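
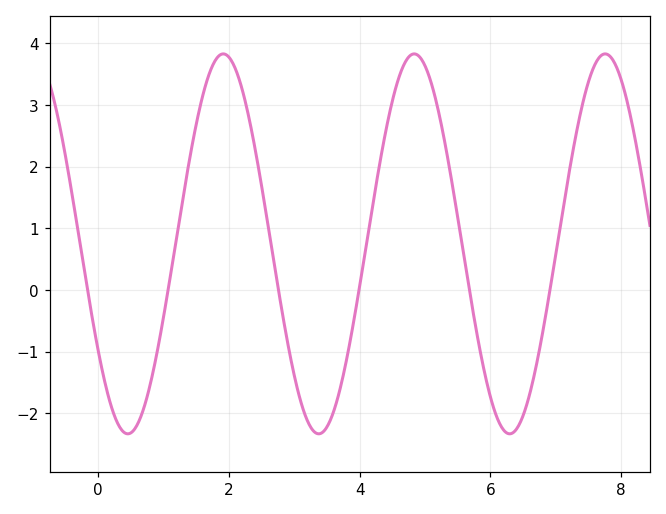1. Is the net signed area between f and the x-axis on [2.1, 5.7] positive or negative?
positive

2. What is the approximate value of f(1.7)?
3.5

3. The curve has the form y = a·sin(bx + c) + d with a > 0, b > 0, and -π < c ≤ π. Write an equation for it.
y = 3.08sin(2.1x - 2.5) + 0.75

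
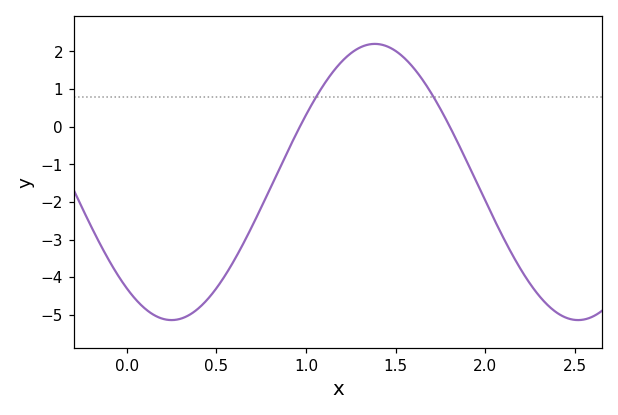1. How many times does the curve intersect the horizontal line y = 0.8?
2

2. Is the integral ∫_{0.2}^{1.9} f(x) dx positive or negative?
negative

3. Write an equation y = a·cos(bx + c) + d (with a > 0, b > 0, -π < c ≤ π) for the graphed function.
y = 3.67cos(2.77x + 2.45) - 1.47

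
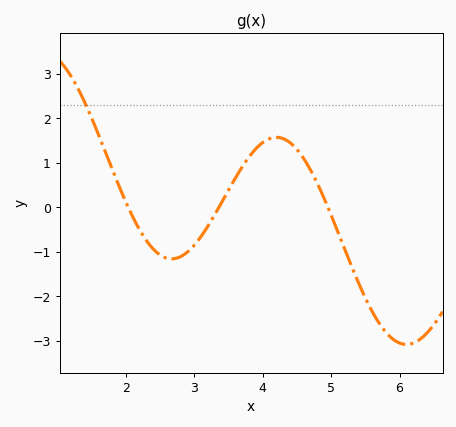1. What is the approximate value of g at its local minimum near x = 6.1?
-3.08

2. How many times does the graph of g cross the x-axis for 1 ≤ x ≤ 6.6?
3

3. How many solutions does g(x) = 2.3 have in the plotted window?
1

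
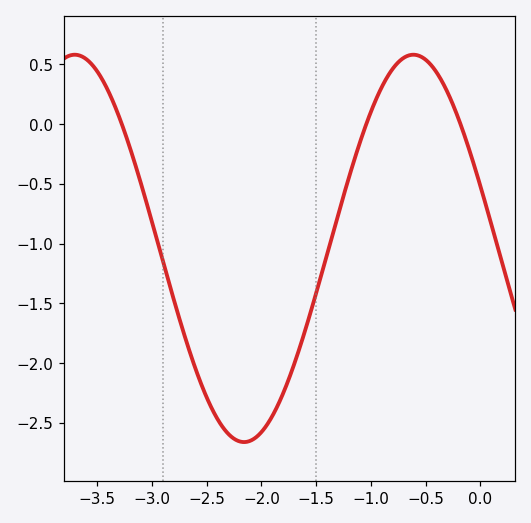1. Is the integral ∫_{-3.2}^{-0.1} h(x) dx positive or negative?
negative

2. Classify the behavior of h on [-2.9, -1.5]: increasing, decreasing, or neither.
neither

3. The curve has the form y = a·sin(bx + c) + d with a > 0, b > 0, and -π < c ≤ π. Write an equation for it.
y = 1.62sin(2.03x + 2.81) - 1.04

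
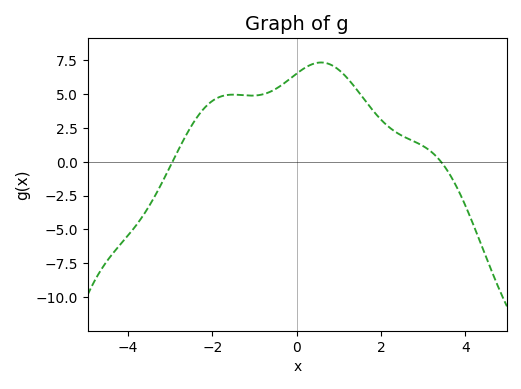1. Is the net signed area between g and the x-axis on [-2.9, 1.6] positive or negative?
positive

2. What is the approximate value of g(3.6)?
-1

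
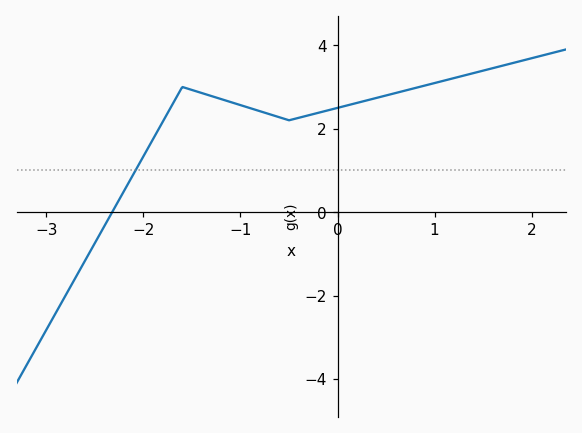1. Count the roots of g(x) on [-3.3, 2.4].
1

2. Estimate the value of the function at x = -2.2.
0.6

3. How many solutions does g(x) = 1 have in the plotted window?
1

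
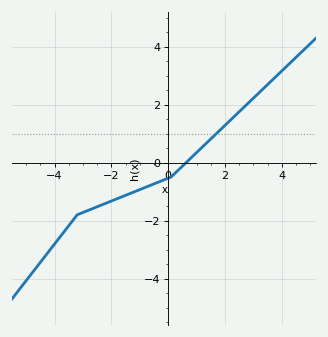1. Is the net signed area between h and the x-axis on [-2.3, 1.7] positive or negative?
negative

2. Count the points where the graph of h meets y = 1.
1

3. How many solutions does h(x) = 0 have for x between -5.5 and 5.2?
1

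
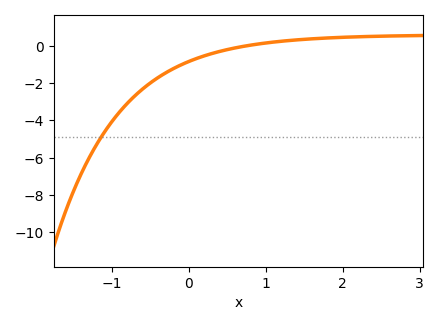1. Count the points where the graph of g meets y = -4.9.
1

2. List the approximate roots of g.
0.7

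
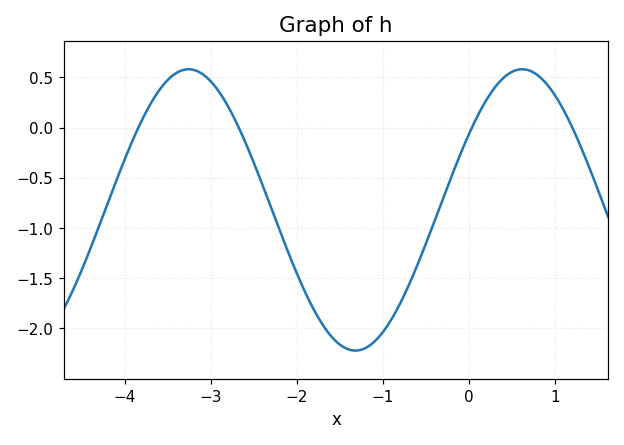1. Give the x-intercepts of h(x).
-3.8, -2.7, 0, 1.2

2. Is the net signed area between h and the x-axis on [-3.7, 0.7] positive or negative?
negative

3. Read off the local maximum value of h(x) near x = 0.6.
0.6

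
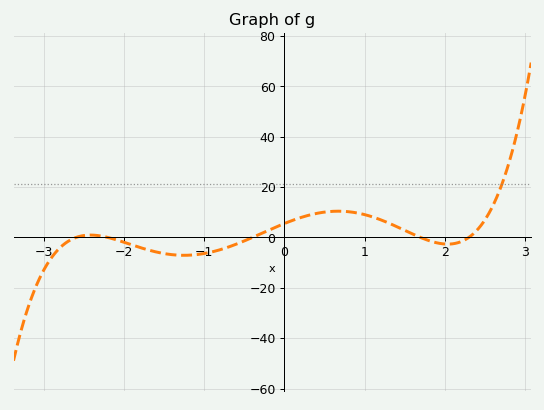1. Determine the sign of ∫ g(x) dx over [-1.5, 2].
positive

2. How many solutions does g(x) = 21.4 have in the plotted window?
1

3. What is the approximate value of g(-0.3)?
2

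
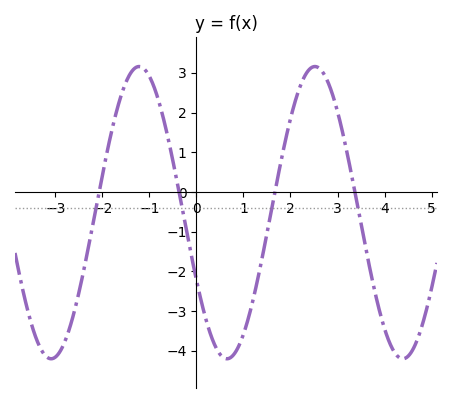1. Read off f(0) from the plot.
-2.22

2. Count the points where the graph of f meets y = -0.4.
4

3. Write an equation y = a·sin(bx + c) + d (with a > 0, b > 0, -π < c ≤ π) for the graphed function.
y = 3.68sin(1.68x - 2.66) - 0.52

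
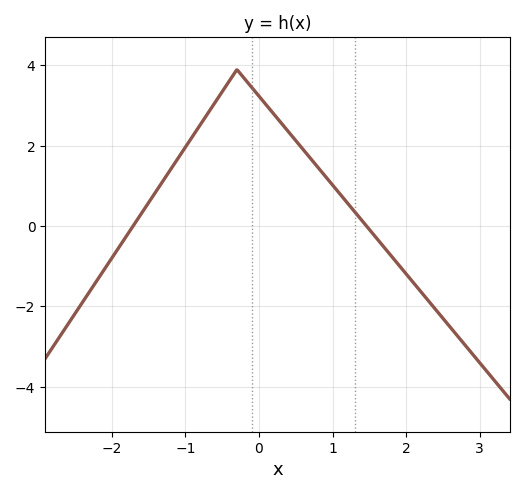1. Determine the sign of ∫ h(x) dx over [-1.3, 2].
positive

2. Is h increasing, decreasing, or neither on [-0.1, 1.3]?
decreasing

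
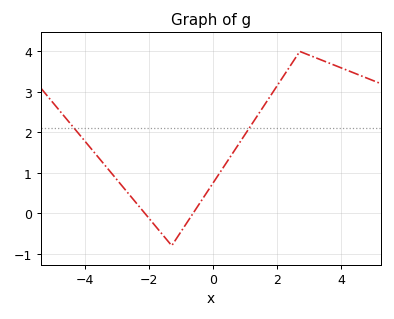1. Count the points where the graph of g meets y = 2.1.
2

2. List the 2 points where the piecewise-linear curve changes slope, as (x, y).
(-1.3, -0.8); (2.7, 4)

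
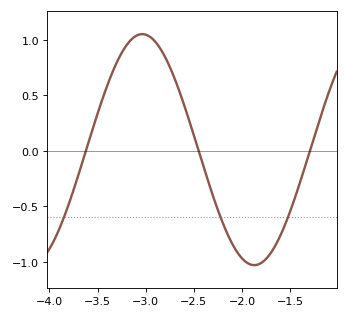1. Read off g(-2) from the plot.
-0.968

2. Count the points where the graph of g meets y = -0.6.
3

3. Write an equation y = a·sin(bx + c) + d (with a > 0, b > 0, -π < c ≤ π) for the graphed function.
y = 1.04sin(2.7x - 2.8) + 0.01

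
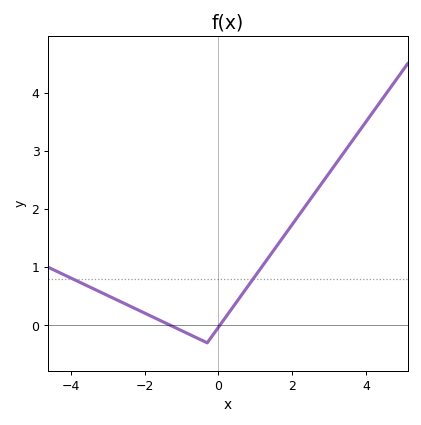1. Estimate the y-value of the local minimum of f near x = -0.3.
-0.3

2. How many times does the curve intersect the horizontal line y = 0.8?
2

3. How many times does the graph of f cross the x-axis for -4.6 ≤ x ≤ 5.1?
2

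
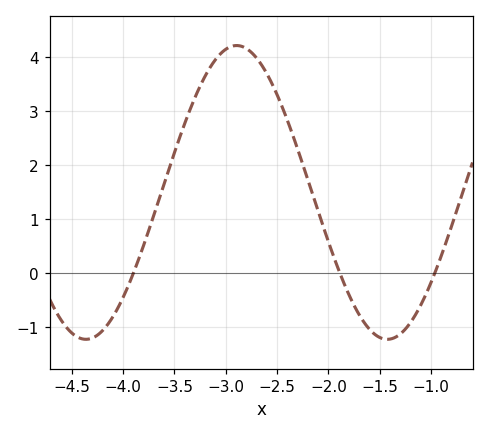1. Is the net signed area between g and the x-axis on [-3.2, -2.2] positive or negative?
positive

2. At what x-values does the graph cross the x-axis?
-3.9, -1.89, -0.965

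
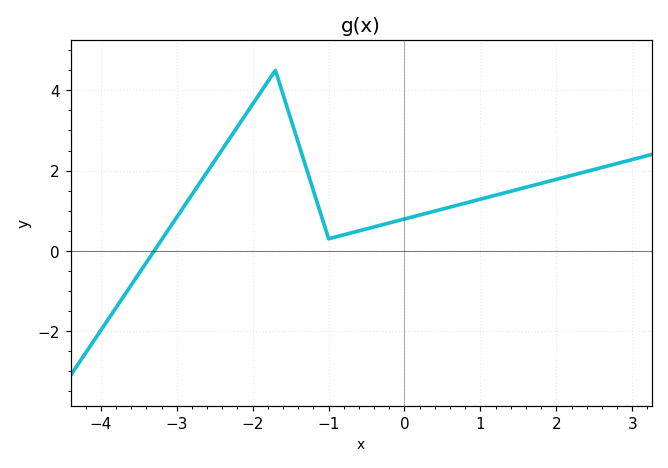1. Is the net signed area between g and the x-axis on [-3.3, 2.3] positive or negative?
positive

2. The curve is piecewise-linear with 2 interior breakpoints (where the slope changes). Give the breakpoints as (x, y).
(-1.7, 4.5); (-1, 0.3)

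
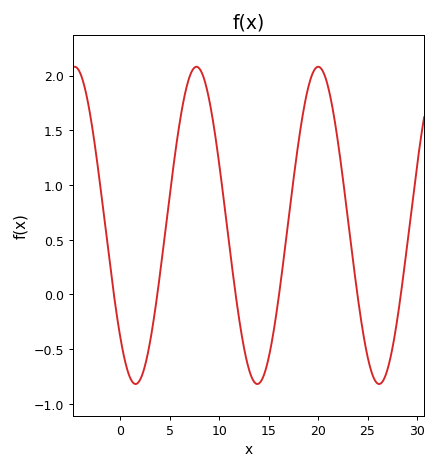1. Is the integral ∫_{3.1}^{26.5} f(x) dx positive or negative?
positive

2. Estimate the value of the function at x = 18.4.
1.62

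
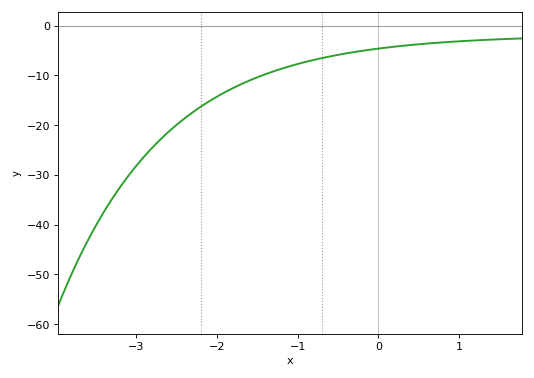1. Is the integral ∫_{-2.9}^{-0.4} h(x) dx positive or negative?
negative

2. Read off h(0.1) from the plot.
-4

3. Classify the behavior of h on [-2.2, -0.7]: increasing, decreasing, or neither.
increasing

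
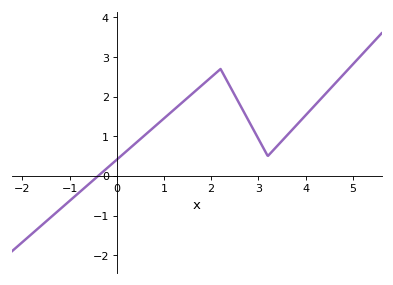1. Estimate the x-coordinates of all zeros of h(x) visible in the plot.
-0.4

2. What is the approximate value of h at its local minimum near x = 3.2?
0.5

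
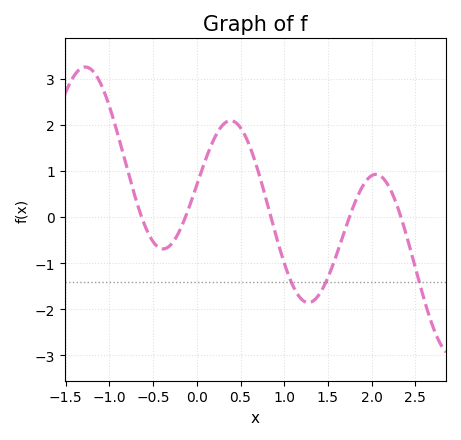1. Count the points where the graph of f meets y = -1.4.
3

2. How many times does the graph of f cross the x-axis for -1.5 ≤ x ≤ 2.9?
5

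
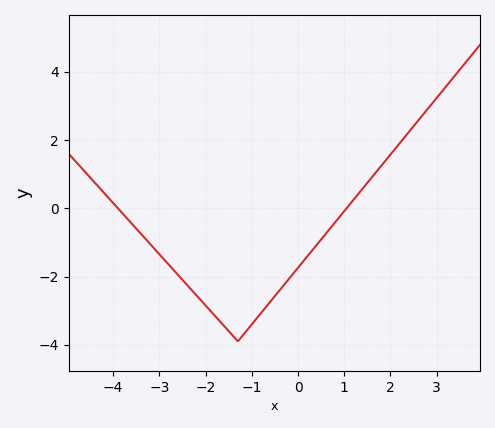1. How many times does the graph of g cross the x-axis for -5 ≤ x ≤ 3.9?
2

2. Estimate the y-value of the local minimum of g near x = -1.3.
-3.9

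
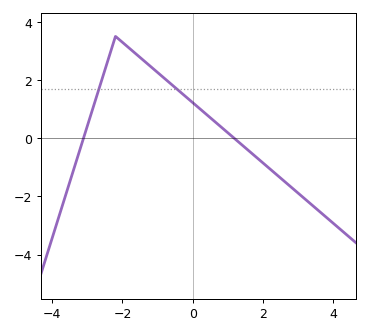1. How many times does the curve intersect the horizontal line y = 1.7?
2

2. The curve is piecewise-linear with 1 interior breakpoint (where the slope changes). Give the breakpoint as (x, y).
(-2.2, 3.5)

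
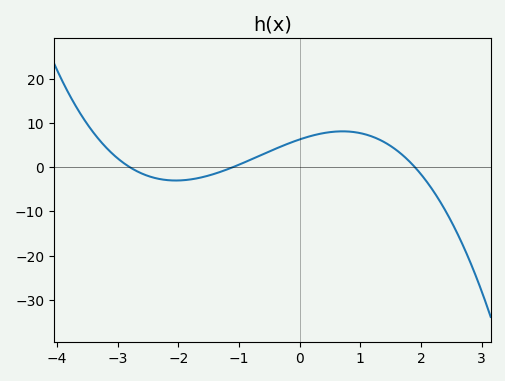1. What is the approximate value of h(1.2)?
6.89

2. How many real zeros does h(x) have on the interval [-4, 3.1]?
3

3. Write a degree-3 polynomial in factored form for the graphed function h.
y = -1.07(x + 2.8)(x + 1.1)(x - 1.9)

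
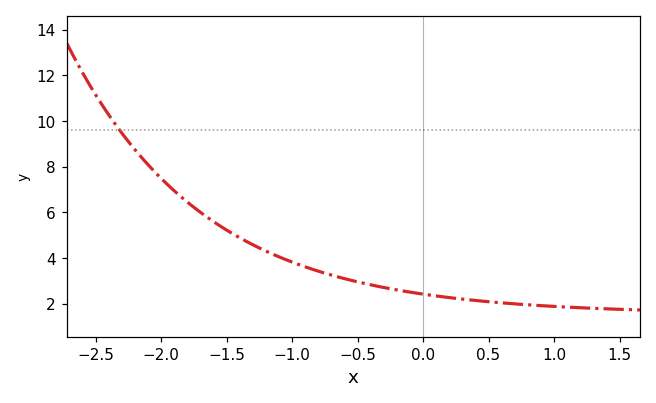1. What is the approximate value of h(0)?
2.4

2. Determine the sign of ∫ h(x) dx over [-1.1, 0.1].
positive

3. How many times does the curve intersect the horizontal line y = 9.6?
1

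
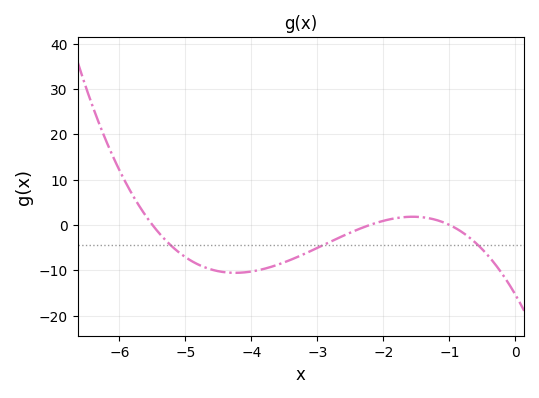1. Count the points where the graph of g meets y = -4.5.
3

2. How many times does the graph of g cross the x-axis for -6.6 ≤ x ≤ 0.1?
3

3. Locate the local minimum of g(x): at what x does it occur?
-4.25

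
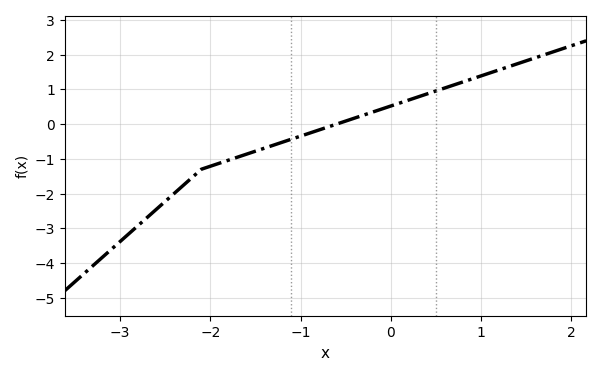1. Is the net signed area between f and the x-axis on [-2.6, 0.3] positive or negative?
negative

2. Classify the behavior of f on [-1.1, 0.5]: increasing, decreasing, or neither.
increasing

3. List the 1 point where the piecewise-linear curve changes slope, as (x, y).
(-2.1, -1.3)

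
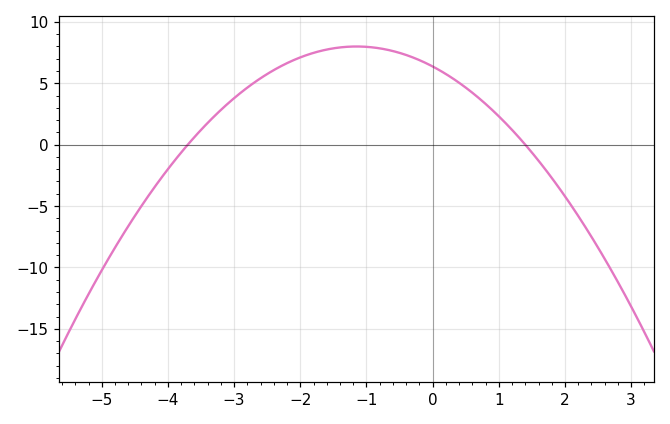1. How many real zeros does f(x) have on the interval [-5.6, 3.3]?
2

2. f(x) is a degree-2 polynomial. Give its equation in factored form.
y = -1.23(x + 3.7)(x - 1.4)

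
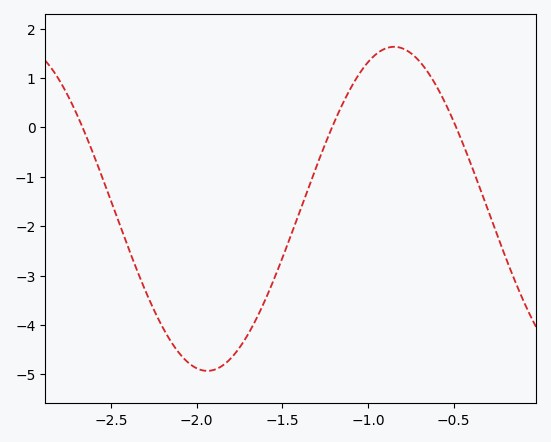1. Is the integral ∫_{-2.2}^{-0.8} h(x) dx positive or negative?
negative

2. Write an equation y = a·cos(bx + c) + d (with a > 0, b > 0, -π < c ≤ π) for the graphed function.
y = 3.28cos(2.9x + 2.4) - 1.65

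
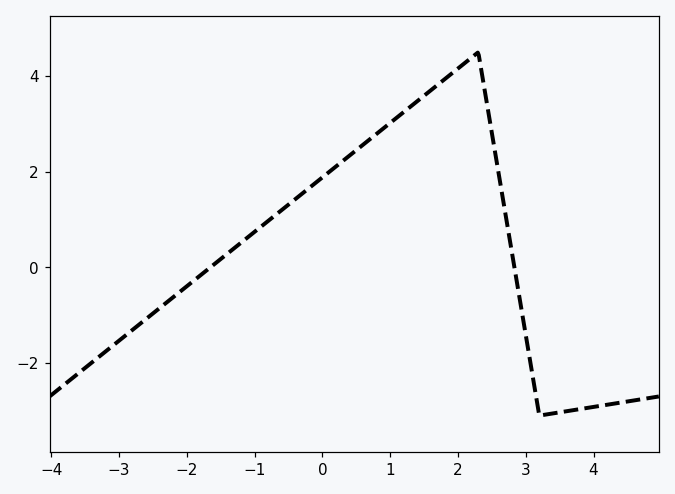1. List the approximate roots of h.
-1.6, 2.8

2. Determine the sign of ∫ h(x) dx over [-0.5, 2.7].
positive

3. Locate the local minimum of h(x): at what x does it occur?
3.2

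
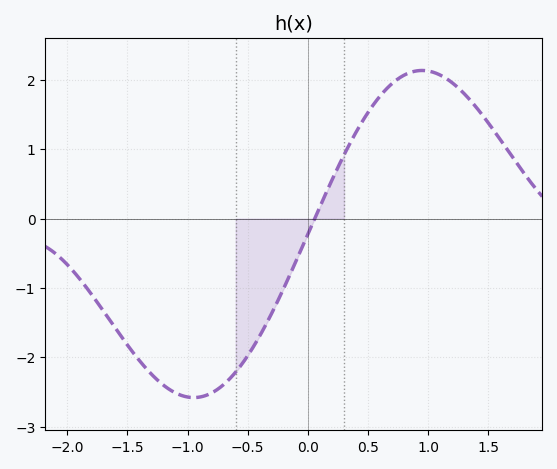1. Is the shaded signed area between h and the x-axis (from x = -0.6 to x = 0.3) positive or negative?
negative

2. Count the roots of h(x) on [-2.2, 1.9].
1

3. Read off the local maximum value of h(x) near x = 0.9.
2.1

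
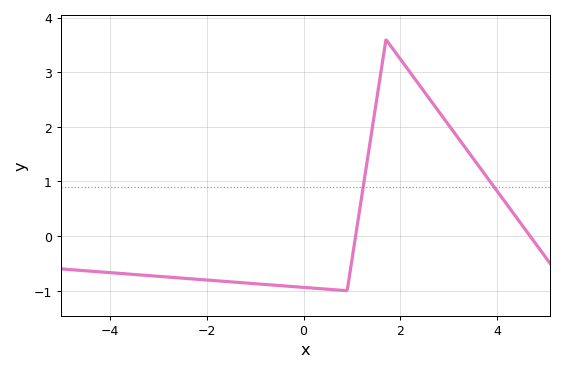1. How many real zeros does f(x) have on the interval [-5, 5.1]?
2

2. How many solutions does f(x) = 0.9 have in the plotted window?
2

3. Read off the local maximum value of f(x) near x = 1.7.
3.6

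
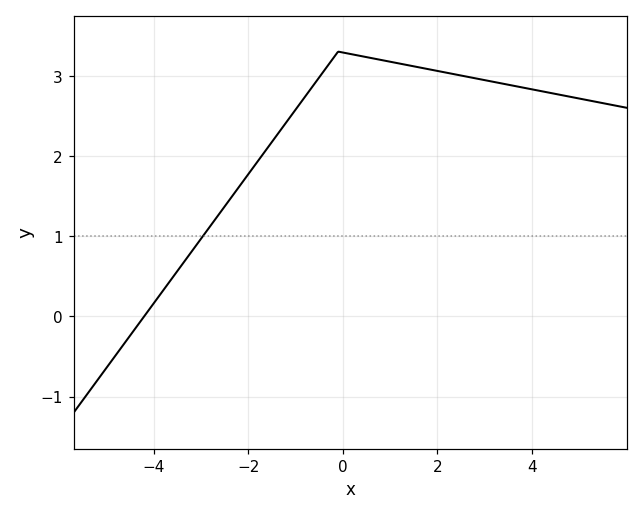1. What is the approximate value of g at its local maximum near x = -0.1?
3.3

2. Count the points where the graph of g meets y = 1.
1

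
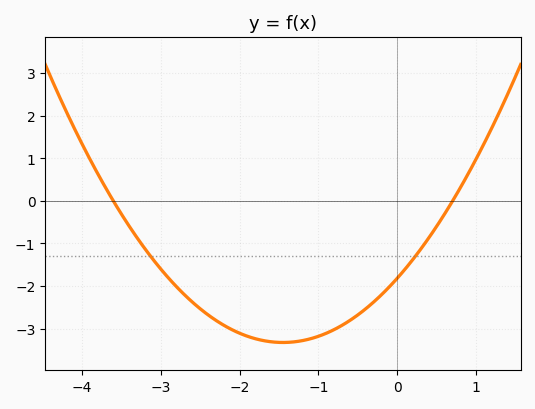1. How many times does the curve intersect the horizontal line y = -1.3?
2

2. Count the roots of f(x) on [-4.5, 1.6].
2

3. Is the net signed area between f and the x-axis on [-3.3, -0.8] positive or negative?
negative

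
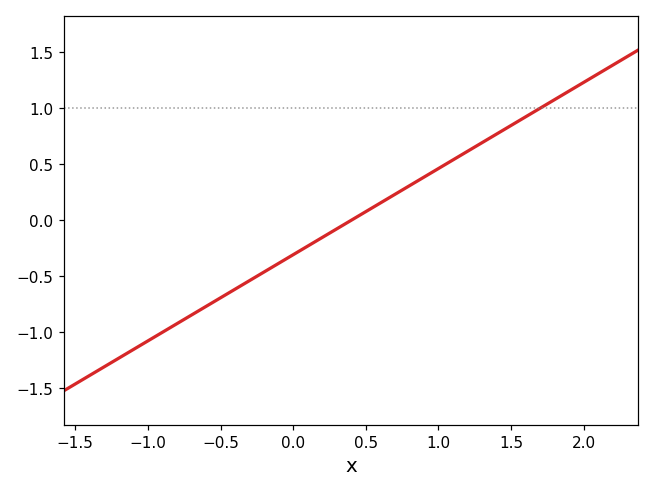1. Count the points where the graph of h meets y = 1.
1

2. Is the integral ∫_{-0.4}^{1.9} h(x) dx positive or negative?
positive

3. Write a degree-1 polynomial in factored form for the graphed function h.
y = 0.77(x - 0.4)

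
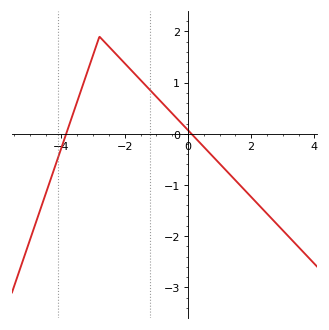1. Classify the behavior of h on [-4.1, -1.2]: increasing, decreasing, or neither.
neither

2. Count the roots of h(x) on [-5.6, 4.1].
2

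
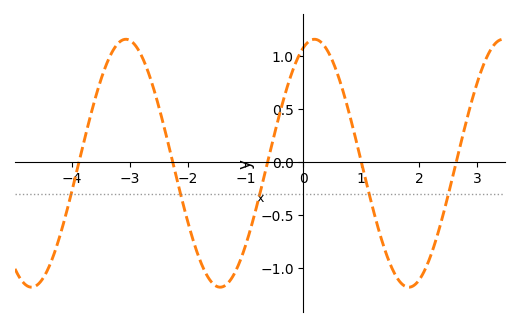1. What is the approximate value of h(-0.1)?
1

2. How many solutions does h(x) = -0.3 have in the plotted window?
5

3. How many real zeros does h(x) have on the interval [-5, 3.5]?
5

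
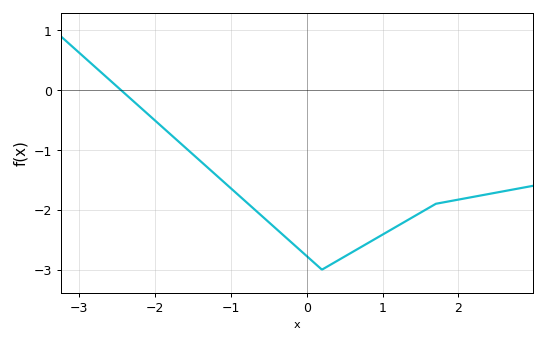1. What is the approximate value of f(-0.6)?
-2.1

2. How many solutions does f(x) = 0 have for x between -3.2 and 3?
1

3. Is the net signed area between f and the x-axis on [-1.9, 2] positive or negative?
negative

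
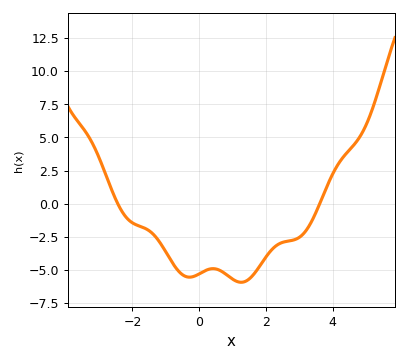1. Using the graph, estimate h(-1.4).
-2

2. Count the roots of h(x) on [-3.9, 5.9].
2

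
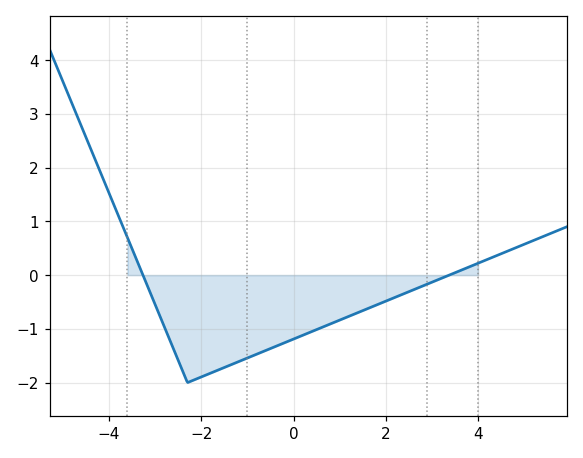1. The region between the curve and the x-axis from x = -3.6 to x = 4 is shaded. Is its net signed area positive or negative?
negative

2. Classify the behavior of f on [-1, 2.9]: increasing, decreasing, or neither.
increasing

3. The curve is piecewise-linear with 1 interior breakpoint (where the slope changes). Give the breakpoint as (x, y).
(-2.3, -2)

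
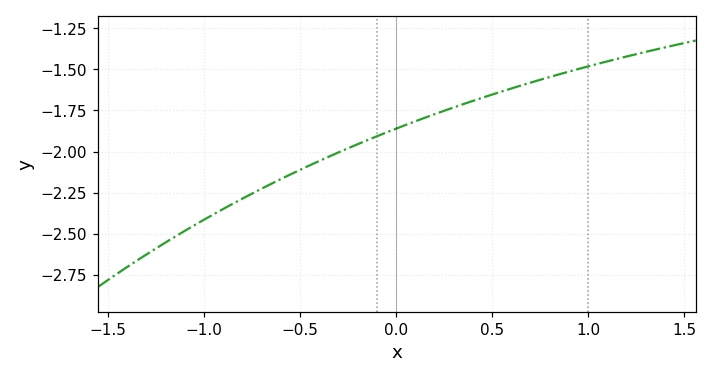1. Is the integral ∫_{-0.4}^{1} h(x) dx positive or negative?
negative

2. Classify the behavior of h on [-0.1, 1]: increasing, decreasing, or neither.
increasing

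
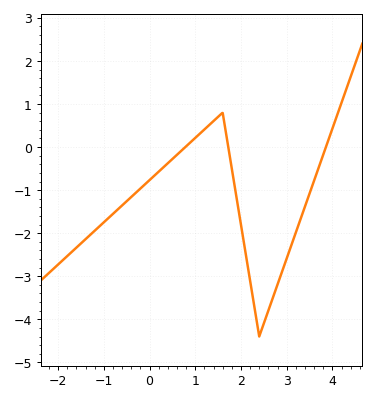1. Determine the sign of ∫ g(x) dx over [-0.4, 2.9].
negative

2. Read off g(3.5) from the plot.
-1.1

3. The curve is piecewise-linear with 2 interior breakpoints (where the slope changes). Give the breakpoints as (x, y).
(1.6, 0.8); (2.4, -4.4)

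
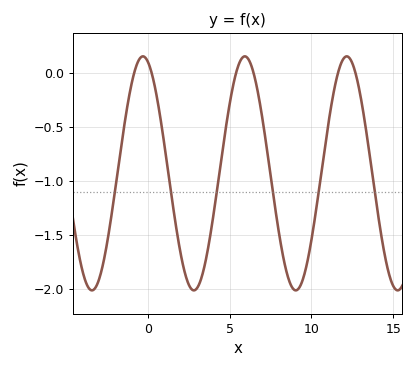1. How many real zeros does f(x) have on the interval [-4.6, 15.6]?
6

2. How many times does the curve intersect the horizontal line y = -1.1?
6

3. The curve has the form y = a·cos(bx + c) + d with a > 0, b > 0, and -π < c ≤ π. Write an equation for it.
y = 1.08cos(1x + 0.29) - 0.93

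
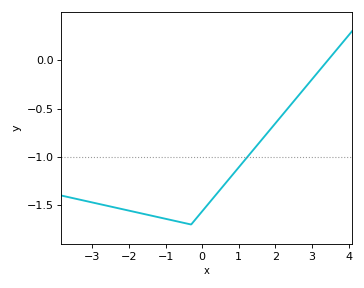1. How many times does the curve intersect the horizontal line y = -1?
1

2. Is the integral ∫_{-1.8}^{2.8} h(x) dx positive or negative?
negative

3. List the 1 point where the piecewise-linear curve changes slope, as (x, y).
(-0.3, -1.7)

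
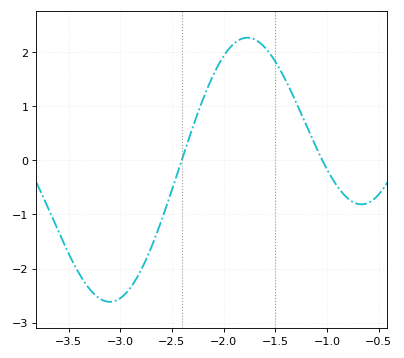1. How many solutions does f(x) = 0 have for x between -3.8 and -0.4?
2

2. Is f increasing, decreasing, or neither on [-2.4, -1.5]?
neither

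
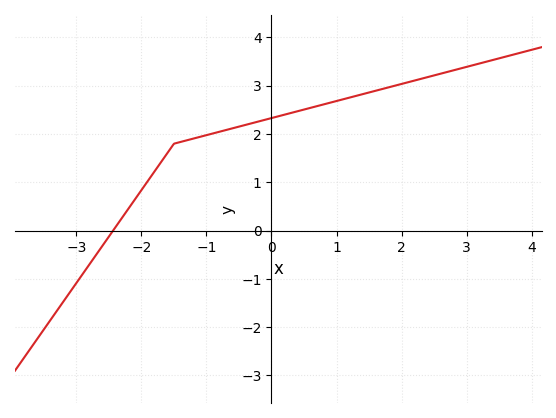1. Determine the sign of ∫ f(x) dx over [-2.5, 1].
positive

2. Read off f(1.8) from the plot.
3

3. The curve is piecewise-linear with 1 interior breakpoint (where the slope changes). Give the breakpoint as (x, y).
(-1.5, 1.8)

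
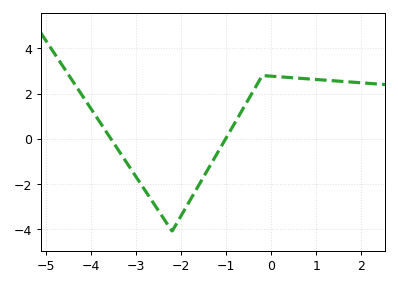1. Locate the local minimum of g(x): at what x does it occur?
-2.2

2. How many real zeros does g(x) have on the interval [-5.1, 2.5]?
2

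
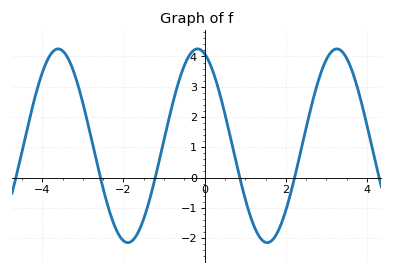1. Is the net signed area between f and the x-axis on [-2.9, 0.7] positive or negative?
positive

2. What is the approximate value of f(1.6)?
-2.1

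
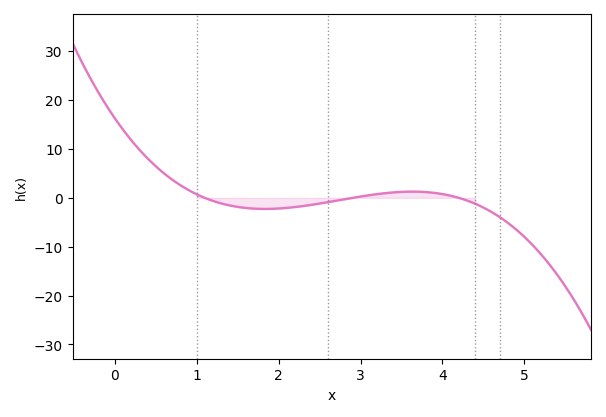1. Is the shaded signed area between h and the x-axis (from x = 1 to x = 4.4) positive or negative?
negative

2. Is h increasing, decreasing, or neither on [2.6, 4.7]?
neither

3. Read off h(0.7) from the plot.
3.76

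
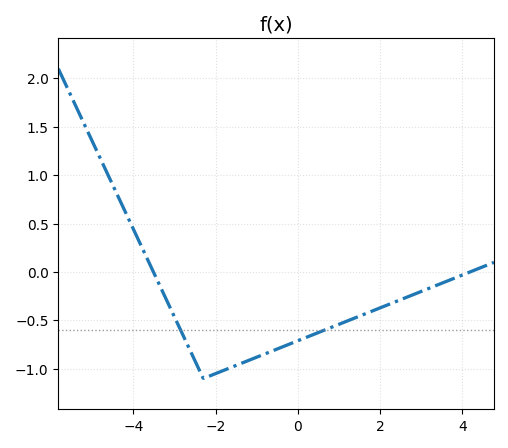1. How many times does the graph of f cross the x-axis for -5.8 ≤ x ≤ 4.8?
2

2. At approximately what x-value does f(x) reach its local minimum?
-2.3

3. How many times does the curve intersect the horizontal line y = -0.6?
2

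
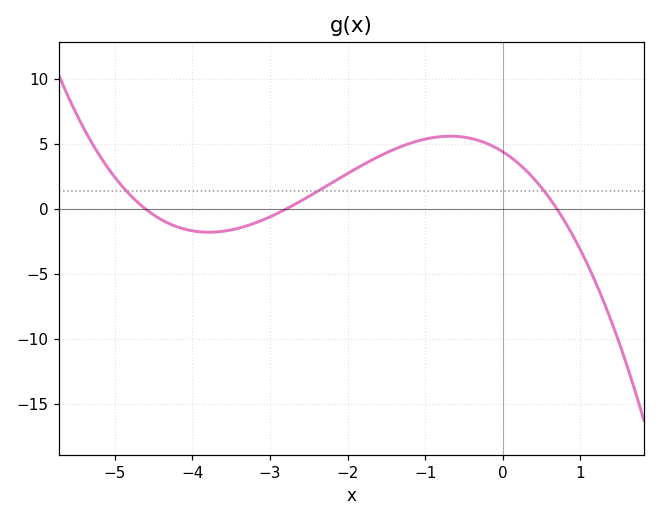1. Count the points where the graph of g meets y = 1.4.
3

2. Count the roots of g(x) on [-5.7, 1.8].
3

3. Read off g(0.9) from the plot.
-1.99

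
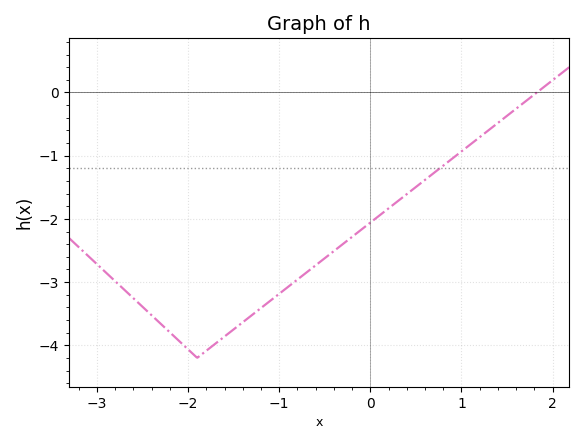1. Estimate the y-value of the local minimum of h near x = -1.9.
-4.2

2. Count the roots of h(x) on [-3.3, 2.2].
1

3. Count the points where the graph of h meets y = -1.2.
1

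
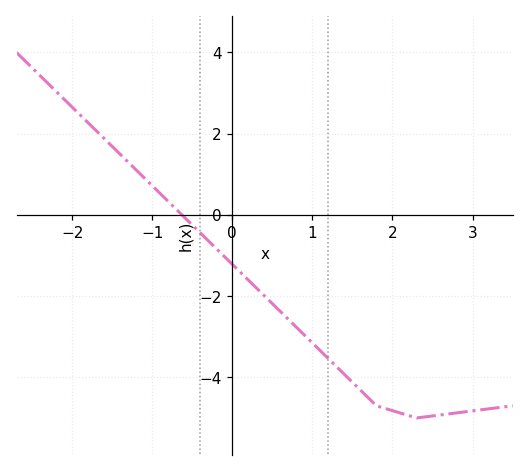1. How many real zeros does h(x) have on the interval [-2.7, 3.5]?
1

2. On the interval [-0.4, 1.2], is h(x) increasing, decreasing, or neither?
decreasing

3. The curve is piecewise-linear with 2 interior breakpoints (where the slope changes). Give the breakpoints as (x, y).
(1.8, -4.7); (2.3, -5)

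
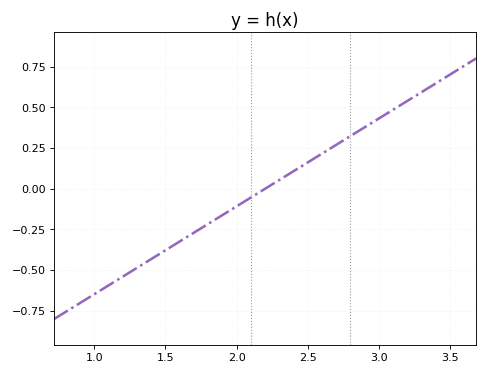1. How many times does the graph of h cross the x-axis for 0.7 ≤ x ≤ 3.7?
1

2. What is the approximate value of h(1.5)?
-0.378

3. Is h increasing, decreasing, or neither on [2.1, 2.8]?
increasing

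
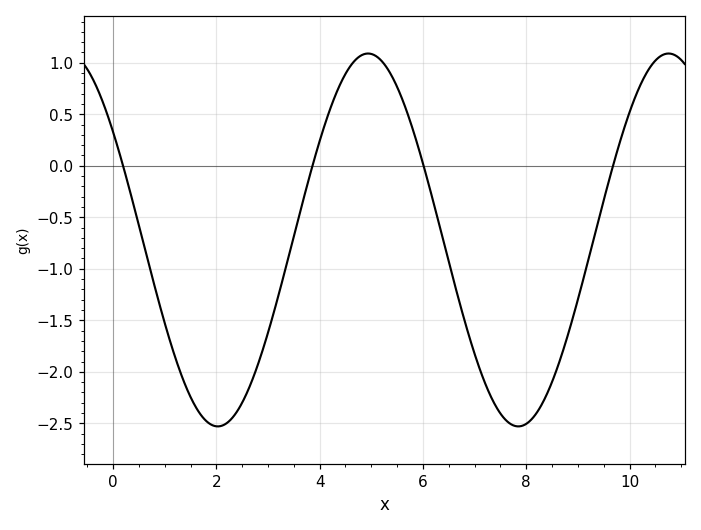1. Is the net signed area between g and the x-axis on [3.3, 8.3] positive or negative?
negative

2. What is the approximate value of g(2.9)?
-1.8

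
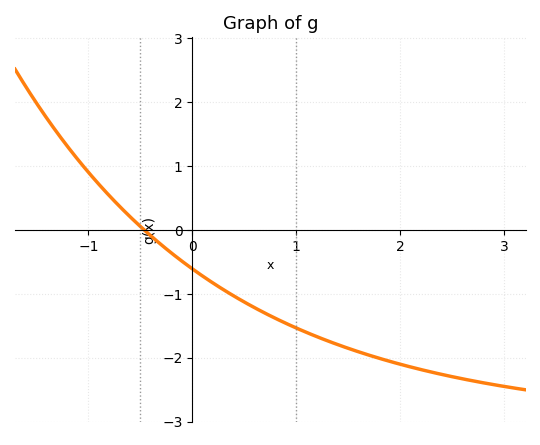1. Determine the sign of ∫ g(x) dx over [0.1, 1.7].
negative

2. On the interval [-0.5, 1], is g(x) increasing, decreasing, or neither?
decreasing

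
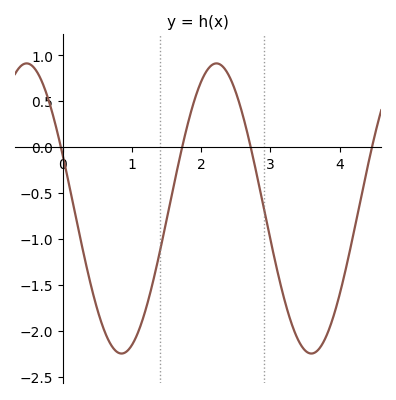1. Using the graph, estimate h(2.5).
0.6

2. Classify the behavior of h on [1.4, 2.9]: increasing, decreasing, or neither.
neither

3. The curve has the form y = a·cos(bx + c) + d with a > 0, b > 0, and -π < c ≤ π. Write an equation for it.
y = 1.58cos(2.3x + 1.2) - 0.67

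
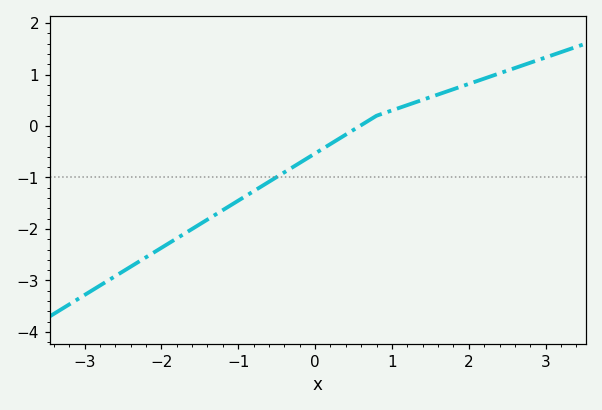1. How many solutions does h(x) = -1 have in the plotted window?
1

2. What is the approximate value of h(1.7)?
0.663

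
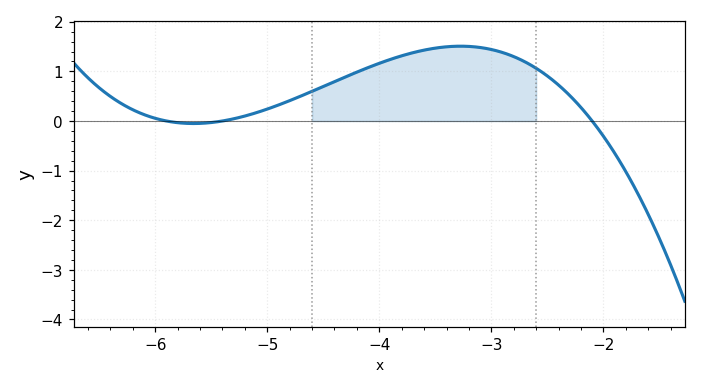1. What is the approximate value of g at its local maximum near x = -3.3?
1.5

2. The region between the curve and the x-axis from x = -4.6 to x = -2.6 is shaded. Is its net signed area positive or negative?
positive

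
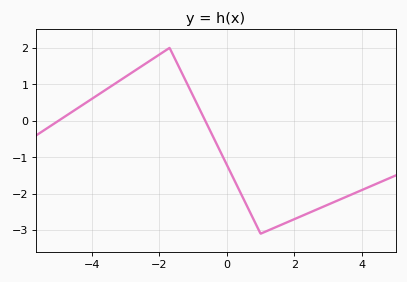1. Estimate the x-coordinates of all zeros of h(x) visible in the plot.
-5, -0.641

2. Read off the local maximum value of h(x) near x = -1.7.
2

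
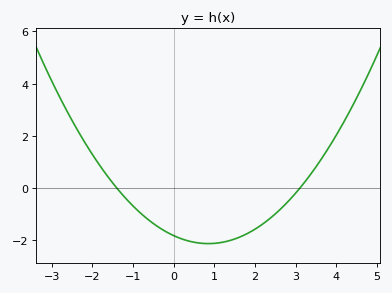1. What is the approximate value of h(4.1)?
2.31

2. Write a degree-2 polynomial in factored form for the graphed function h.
y = 0.42(x + 1.4)(x - 3.1)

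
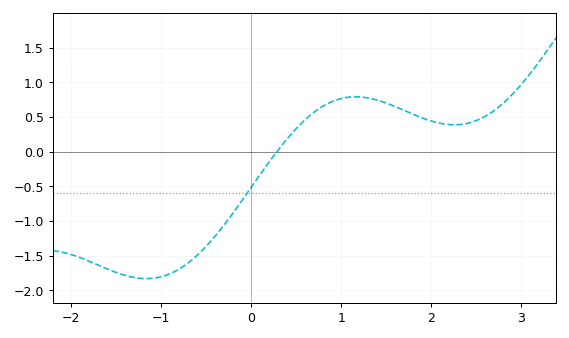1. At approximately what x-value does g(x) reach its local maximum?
1.2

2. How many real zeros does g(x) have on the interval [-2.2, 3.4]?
1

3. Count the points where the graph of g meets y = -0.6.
1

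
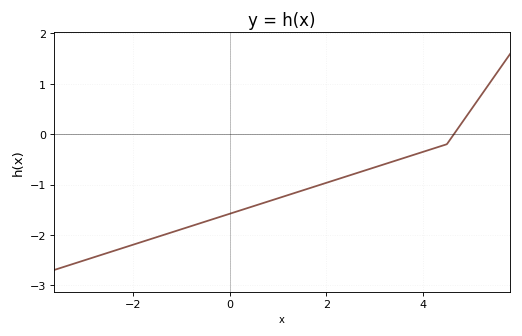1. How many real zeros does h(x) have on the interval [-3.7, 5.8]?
1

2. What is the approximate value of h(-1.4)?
-2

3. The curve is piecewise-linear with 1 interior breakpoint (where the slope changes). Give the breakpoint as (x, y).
(4.5, -0.2)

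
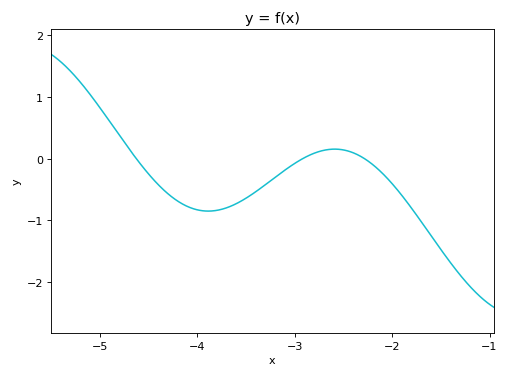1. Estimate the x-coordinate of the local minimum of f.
-3.89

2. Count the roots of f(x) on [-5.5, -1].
3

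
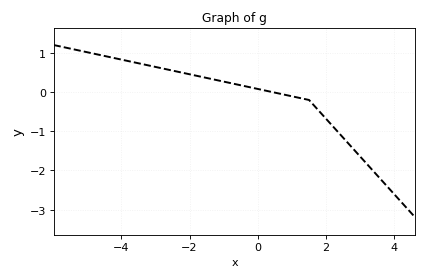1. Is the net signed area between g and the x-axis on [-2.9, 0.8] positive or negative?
positive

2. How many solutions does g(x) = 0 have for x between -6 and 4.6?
1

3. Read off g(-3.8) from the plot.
0.792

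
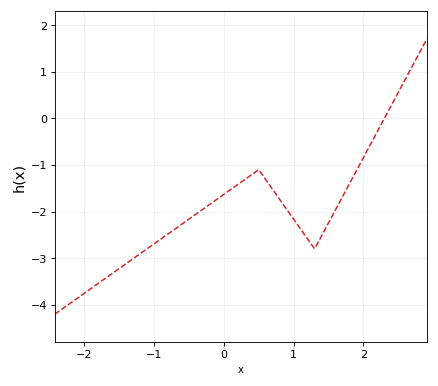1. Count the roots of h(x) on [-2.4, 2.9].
1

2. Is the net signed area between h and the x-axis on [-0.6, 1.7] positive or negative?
negative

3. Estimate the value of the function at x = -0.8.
-2.5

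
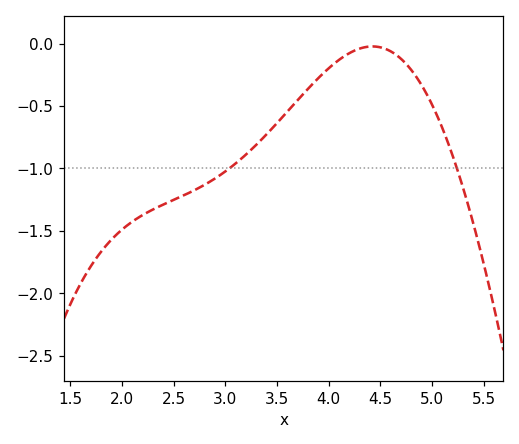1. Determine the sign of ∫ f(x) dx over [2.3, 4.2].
negative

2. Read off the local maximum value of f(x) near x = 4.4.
0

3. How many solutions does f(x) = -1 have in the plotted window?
2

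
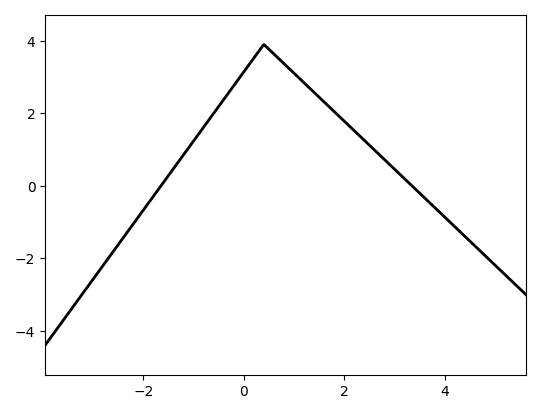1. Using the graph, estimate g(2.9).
0.592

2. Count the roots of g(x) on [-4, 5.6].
2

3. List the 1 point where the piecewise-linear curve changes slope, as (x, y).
(0.4, 3.9)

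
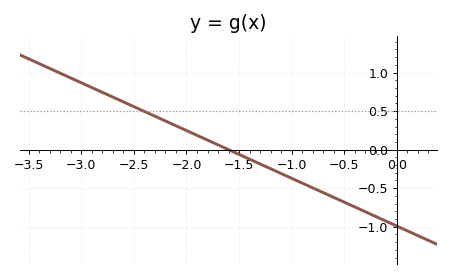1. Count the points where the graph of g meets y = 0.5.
1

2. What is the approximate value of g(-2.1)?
0.3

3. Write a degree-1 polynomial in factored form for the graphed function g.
y = -0.62(x + 1.6)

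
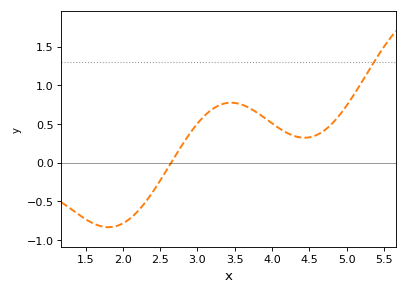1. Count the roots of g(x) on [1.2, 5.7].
1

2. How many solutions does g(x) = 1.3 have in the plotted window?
1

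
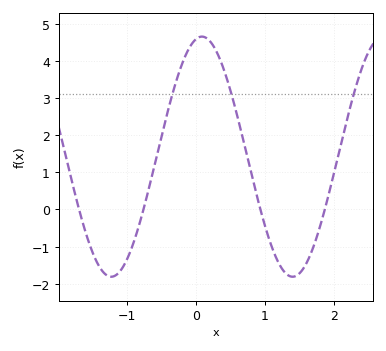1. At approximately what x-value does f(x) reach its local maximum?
0.087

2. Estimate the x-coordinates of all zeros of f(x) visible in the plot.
-1.69, -0.756, 0.932, 1.86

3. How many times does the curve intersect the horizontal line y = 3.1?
3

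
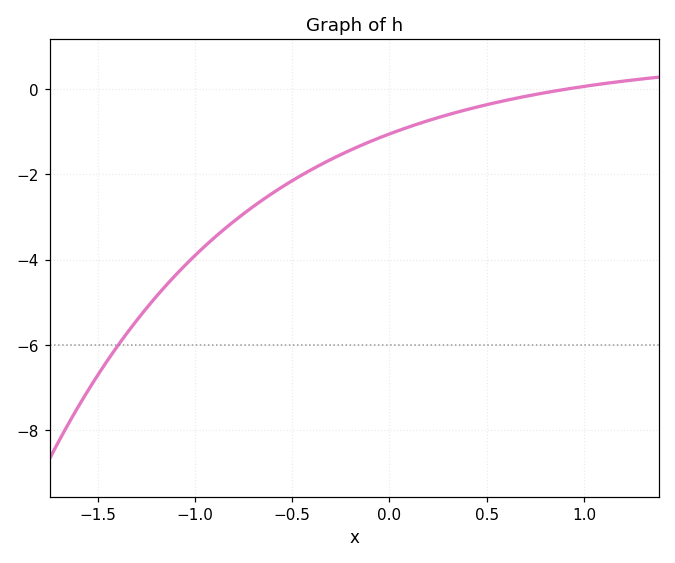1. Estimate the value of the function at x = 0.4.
-0.476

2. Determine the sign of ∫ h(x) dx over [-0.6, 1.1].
negative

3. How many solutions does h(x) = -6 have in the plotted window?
1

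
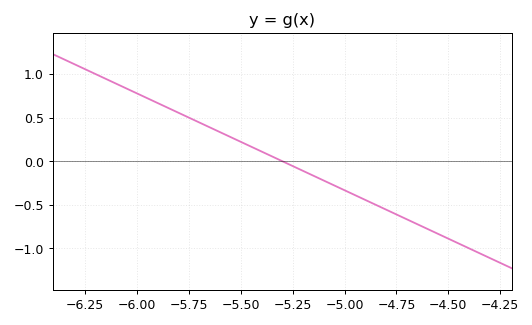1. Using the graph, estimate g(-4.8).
-0.55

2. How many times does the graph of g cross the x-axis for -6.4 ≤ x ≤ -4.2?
1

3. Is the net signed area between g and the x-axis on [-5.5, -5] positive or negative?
negative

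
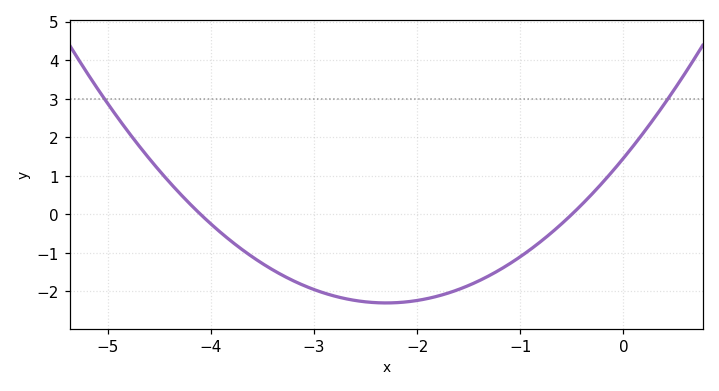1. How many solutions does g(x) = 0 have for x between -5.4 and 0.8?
2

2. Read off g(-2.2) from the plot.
-2.29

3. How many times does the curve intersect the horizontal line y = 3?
2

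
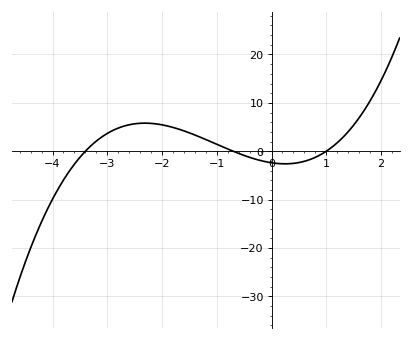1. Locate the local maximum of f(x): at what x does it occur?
-2.3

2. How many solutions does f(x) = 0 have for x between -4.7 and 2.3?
3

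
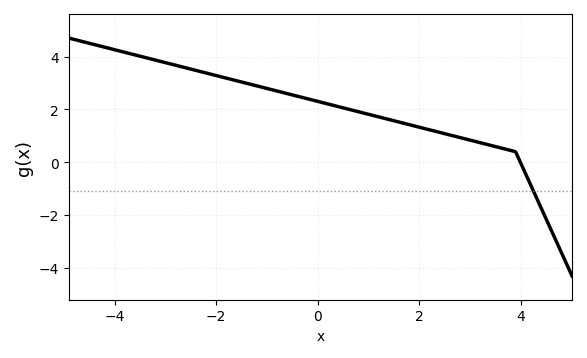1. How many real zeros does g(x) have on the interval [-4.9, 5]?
1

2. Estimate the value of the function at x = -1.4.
3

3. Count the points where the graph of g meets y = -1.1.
1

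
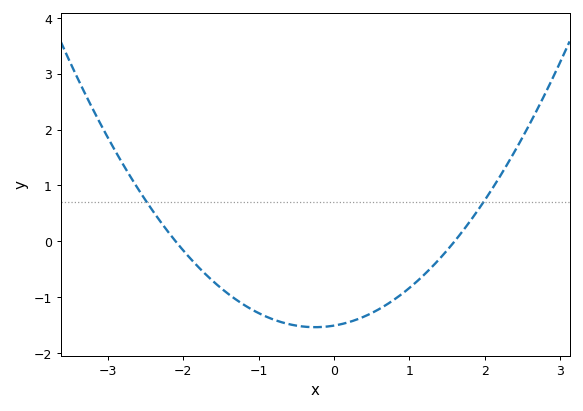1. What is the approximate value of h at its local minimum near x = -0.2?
-1.5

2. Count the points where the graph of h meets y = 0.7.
2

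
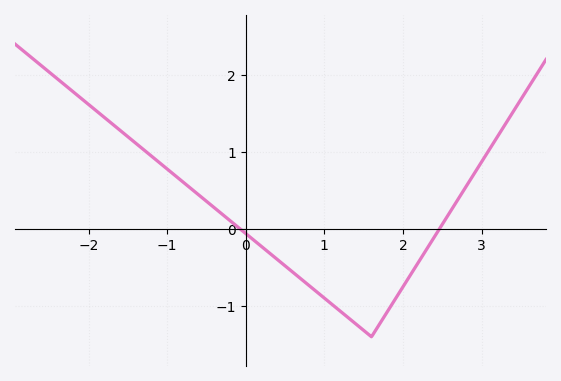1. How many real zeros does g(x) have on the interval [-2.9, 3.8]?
2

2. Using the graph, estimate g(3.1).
1.03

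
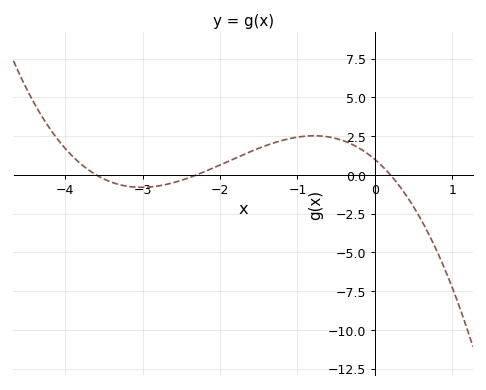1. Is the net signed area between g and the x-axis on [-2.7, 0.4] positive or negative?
positive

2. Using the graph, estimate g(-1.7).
1.5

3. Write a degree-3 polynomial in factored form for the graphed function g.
y = -0.6(x + 3.6)(x + 2.3)(x - 0.2)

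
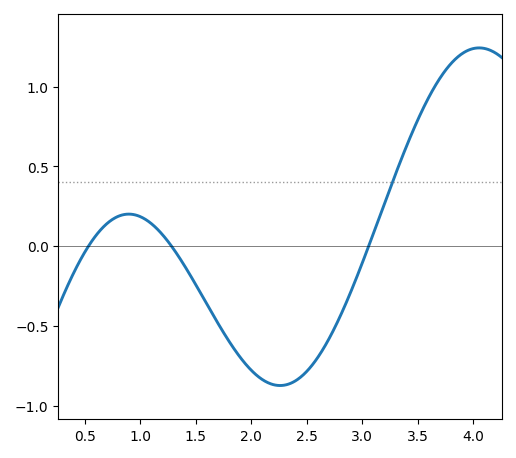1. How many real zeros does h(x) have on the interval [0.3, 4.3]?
3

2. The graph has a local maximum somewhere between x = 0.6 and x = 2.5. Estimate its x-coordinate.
0.897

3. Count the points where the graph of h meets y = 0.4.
1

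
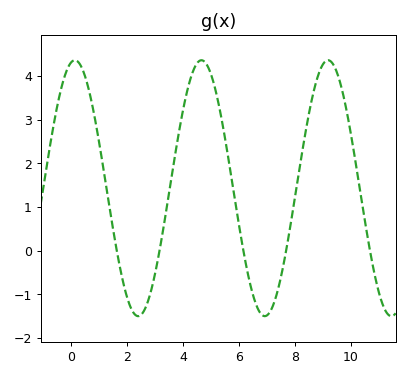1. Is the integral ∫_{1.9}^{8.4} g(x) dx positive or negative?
positive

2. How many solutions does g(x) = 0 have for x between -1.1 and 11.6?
5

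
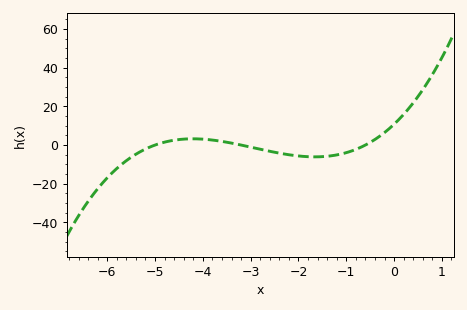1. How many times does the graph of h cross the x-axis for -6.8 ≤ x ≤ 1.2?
3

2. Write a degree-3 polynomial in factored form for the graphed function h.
y = 1.12(x + 5)(x + 3.2)(x + 0.6)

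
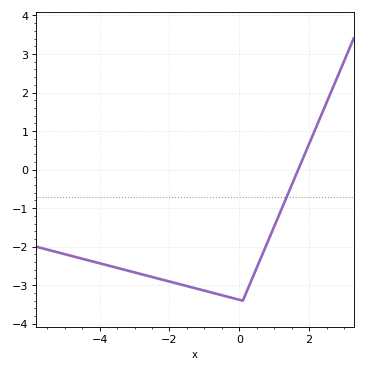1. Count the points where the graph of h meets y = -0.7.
1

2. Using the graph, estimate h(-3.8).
-2.48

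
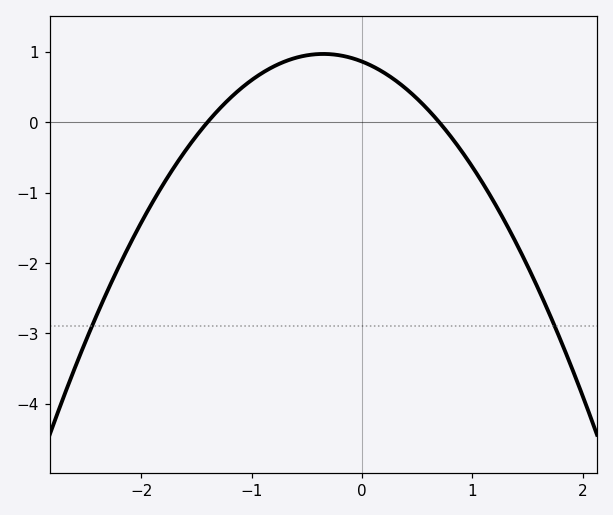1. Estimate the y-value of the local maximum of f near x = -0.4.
0.97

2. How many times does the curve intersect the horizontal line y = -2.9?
2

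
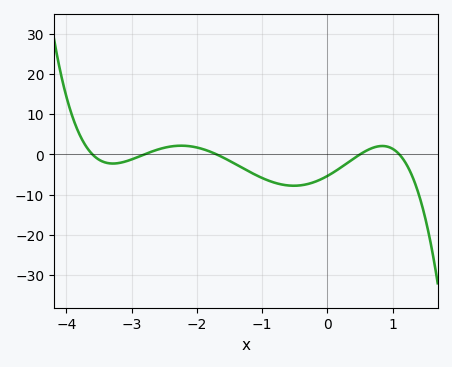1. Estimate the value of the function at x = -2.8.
0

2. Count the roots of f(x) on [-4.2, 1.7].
5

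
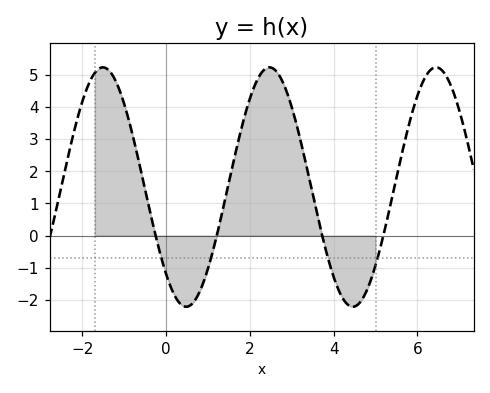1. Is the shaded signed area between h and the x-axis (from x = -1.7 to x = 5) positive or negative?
positive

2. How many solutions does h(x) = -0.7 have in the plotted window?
4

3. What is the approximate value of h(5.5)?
1.8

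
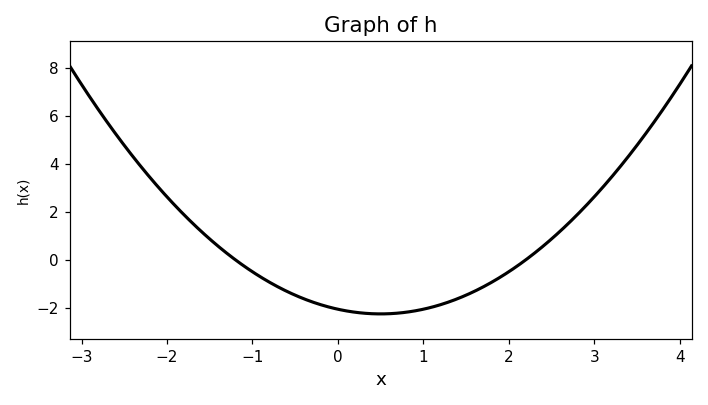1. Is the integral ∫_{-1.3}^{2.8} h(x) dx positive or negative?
negative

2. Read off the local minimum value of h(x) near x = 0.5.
-2.25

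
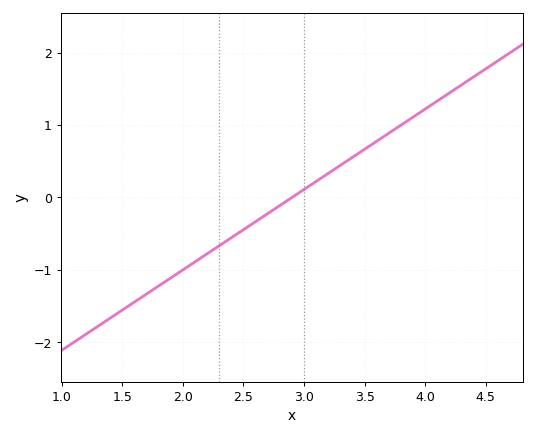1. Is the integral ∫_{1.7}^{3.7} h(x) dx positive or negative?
negative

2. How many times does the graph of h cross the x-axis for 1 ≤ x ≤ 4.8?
1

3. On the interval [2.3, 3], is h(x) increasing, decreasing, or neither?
increasing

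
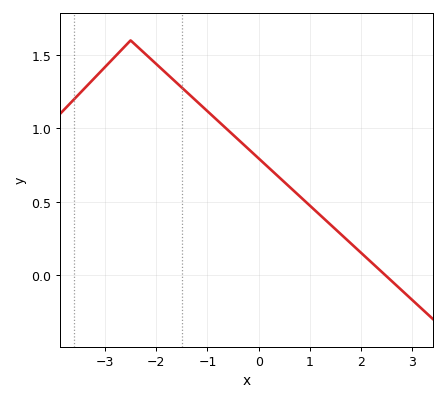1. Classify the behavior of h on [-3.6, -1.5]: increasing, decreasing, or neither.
neither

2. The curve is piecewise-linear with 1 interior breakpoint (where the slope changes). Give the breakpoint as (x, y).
(-2.5, 1.6)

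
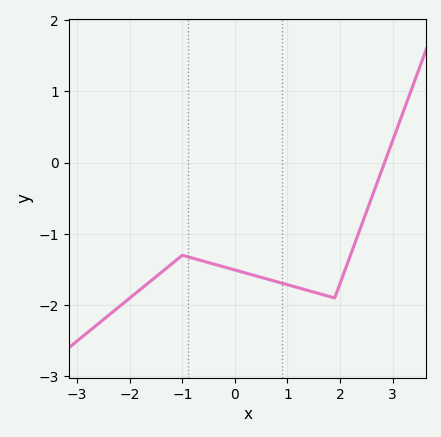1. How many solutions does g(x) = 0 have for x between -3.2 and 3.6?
1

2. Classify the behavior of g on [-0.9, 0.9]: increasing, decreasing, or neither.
decreasing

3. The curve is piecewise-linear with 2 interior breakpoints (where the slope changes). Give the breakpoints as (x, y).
(-1, -1.3); (1.9, -1.9)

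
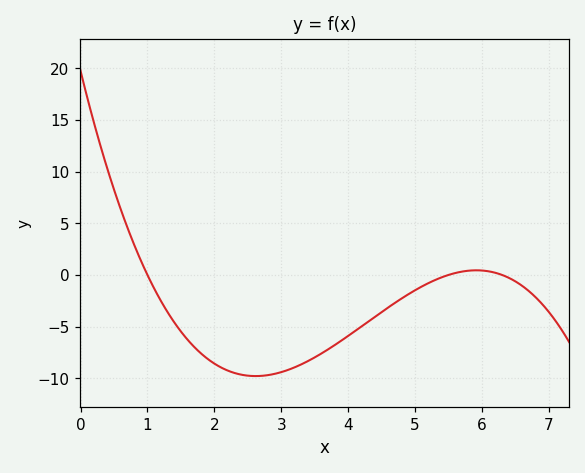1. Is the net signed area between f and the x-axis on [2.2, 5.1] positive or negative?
negative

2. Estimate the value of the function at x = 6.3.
0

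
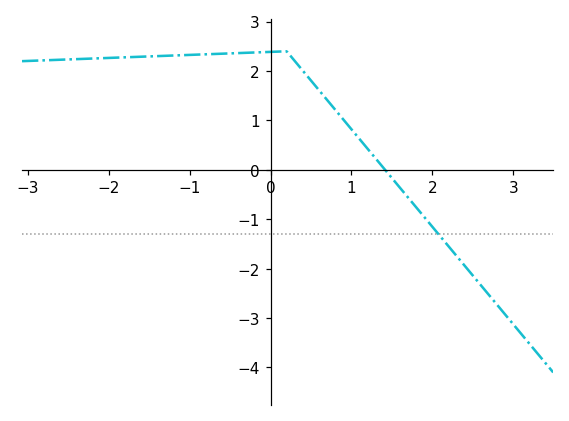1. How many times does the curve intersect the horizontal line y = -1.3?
1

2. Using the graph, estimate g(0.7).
1.41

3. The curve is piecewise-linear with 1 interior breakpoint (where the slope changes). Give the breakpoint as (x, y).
(0.2, 2.4)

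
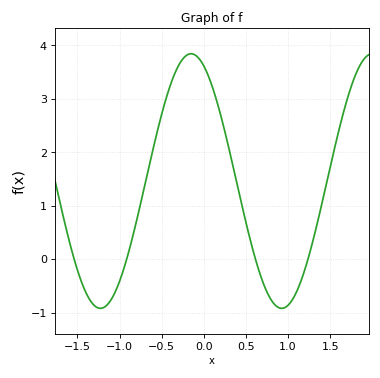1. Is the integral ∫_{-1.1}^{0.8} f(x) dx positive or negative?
positive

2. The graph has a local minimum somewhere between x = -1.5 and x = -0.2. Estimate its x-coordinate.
-1.23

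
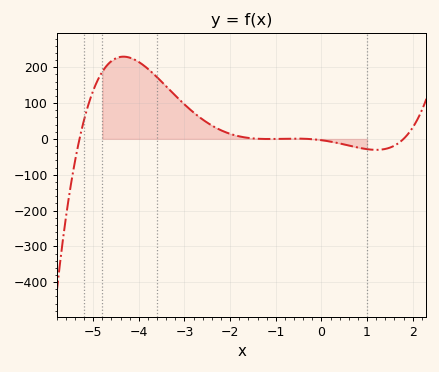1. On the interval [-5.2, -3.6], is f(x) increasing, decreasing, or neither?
neither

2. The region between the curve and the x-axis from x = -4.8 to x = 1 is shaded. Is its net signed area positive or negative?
positive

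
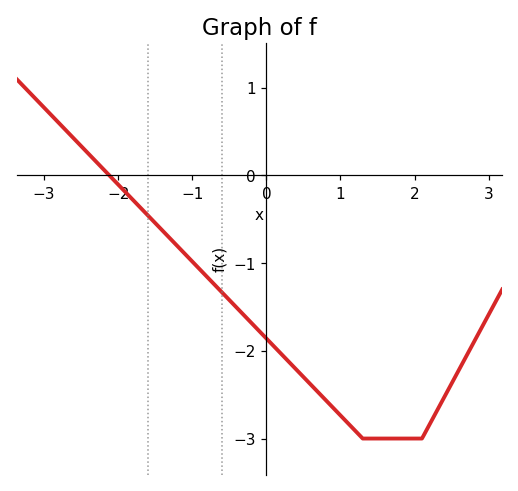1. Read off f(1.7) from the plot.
-3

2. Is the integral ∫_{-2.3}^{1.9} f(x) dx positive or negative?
negative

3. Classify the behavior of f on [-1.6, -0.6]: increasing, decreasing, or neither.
decreasing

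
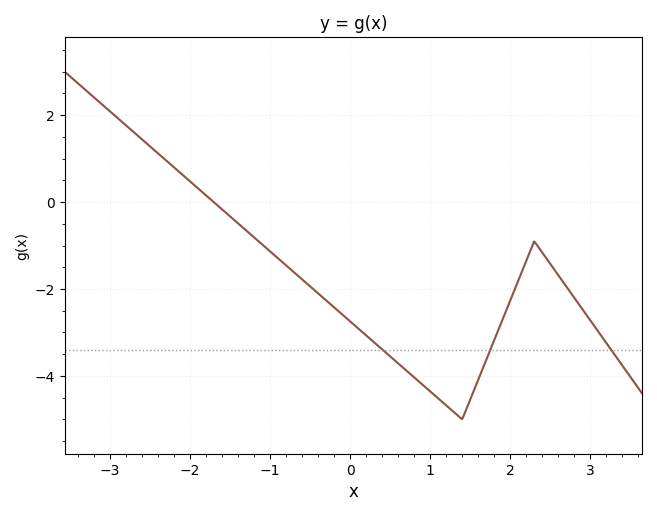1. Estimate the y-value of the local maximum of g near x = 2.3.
-0.904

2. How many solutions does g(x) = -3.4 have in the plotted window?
3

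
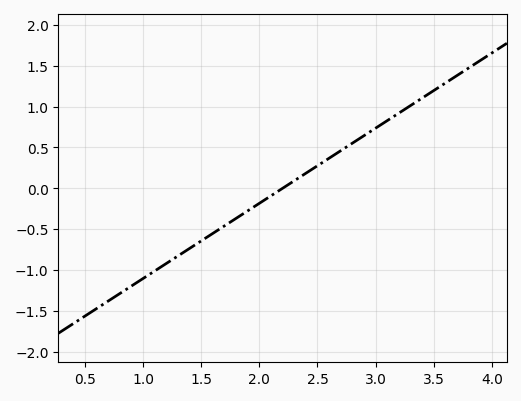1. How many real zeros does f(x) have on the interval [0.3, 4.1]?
1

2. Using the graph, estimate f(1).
-1.1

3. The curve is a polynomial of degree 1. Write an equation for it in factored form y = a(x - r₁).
y = 0.92(x - 2.2)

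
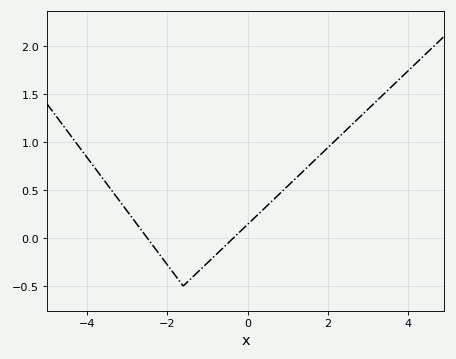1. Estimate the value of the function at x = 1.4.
0.703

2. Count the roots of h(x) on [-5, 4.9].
2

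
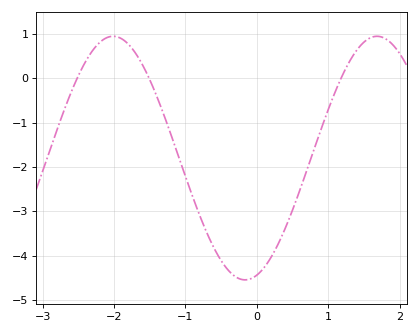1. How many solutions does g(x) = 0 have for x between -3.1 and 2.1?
3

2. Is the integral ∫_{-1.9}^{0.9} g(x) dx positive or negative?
negative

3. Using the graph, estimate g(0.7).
-2.07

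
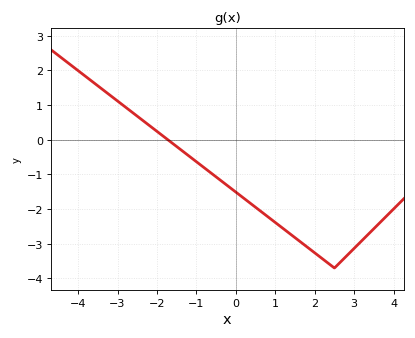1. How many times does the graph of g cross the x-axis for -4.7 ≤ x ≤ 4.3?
1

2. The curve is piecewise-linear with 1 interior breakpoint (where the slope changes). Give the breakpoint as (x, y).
(2.5, -3.7)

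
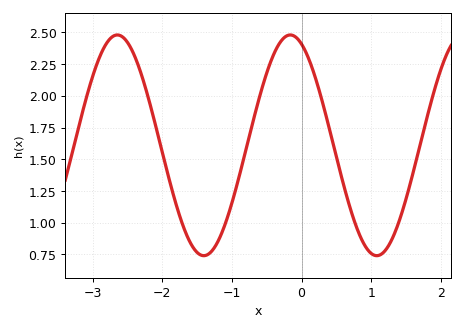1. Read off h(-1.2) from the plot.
0.86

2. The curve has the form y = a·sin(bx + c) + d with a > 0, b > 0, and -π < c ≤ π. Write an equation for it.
y = 0.87sin(2.5x + 2) + 1.61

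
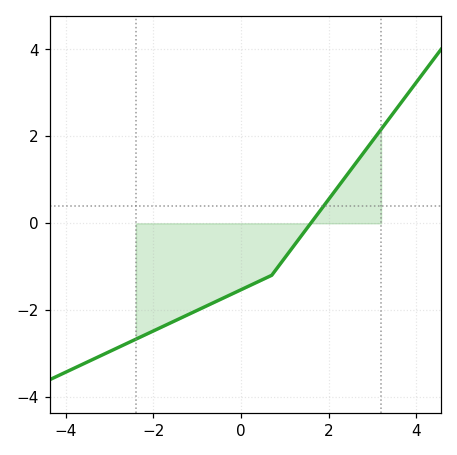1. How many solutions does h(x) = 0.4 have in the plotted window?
1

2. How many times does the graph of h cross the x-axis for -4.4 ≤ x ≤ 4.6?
1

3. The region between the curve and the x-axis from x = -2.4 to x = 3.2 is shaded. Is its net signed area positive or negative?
negative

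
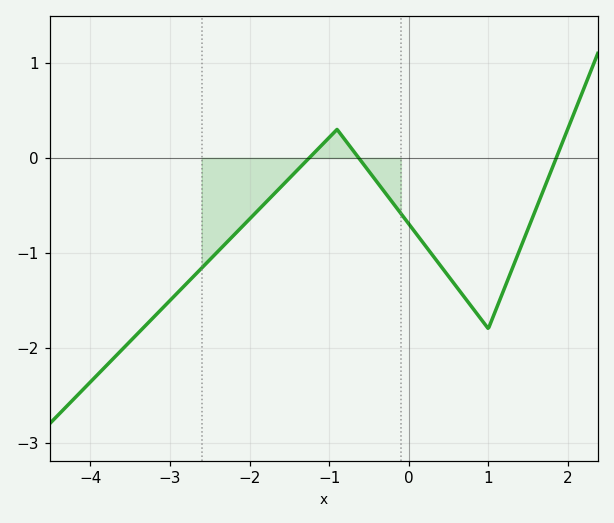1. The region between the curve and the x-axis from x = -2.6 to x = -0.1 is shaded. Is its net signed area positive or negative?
negative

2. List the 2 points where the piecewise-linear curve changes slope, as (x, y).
(-0.9, 0.3); (1, -1.8)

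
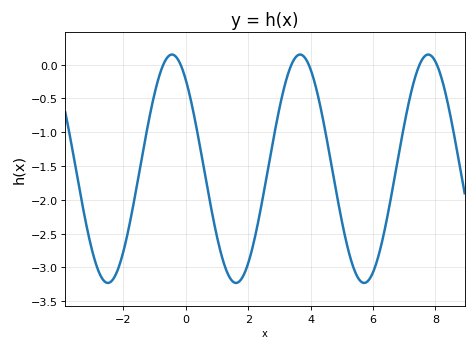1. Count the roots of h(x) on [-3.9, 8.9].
6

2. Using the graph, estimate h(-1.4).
-1.36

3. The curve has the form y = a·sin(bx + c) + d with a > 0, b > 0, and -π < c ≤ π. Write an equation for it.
y = 1.69sin(1.53x + 2.25) - 1.54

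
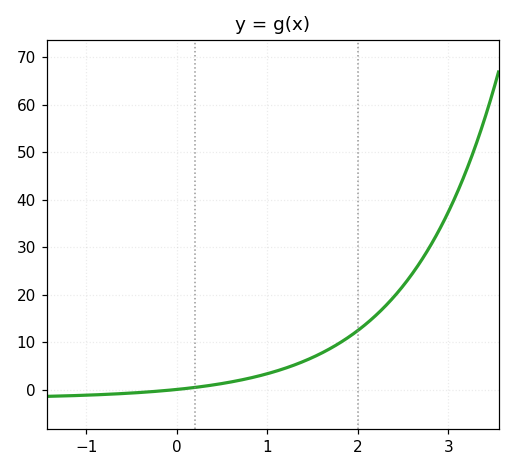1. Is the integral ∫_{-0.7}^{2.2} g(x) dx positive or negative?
positive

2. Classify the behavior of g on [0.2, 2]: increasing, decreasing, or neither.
increasing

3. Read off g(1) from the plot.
3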